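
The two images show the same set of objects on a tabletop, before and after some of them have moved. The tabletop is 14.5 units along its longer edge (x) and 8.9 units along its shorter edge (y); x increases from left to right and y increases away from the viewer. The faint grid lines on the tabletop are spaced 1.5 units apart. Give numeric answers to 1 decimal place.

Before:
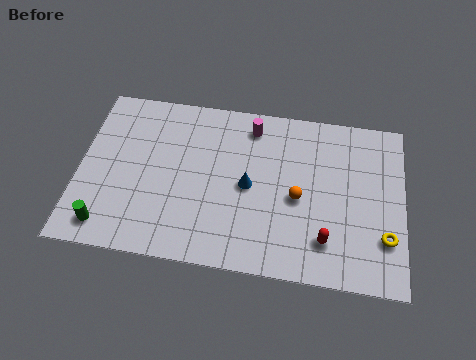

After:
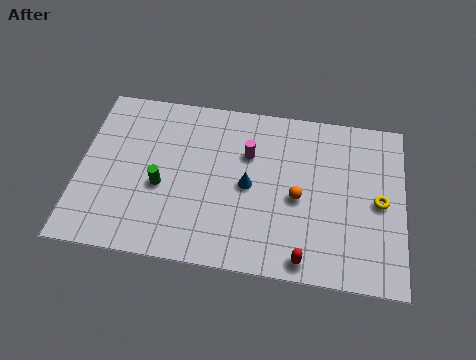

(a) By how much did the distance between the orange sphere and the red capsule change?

+0.7

Before: roughly 2.4 units apart; after: 3.1. That's 0.7 units further apart.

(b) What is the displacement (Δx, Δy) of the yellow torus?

(-0.3, 1.8)

The yellow torus was at about (13.7, 2.5) and moved to about (13.4, 4.3).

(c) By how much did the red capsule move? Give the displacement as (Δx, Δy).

(-0.9, -1.1)

From the two frames, the red capsule sits at roughly (11.1, 2.0) before and (10.2, 0.9) after.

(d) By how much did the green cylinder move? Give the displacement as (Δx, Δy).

(2.3, 2.4)

The green cylinder was at about (1.4, 1.3) and moved to about (3.7, 3.7).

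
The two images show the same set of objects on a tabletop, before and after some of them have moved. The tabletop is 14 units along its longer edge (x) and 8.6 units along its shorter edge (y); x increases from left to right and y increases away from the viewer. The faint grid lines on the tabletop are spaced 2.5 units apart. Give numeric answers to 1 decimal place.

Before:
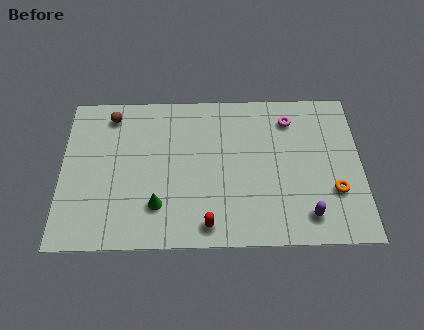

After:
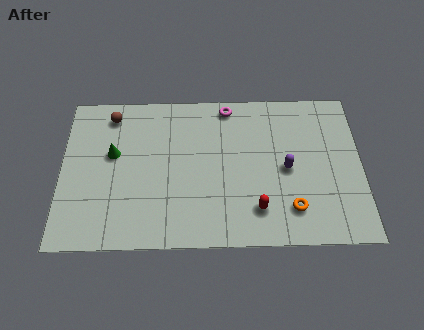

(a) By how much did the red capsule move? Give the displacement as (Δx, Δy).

(2.3, 0.8)

The red capsule was at about (6.8, 1.1) and moved to about (9.1, 1.9).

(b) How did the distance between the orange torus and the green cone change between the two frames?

+0.7

Before: roughly 8.2 units apart; after: 8.9. That's 0.7 units further apart.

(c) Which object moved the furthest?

the green cone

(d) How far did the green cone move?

3.6

From (4.5, 2.2) to (2.4, 5.1), the green cone covered √(2.1² + 2.9²) ≈ 3.6 units.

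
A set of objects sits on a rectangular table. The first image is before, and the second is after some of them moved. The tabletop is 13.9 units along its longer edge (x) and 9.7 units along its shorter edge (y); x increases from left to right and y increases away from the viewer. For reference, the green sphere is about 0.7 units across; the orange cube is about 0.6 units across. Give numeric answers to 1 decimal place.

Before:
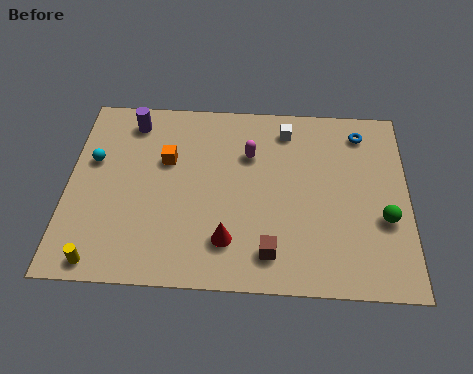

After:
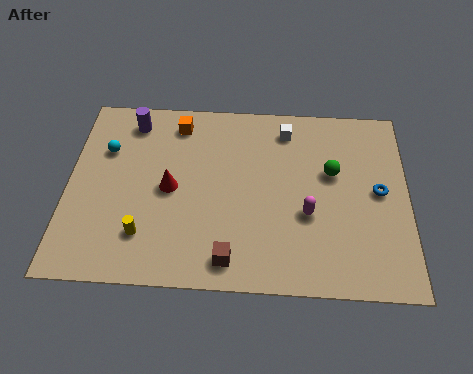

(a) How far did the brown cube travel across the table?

1.6

The brown cube was near (8.3, 1.7) before and (6.7, 1.3) after, so it travelled √(1.6² + 0.4²) ≈ 1.6 units.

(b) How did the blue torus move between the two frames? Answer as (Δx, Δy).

(0.7, -3.1)

The blue torus started near (12.0, 8.1) and ended near (12.7, 5.0).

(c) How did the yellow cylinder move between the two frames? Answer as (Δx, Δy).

(1.7, 1.4)

From the two frames, the yellow cylinder sits at roughly (1.5, 0.9) before and (3.2, 2.3) after.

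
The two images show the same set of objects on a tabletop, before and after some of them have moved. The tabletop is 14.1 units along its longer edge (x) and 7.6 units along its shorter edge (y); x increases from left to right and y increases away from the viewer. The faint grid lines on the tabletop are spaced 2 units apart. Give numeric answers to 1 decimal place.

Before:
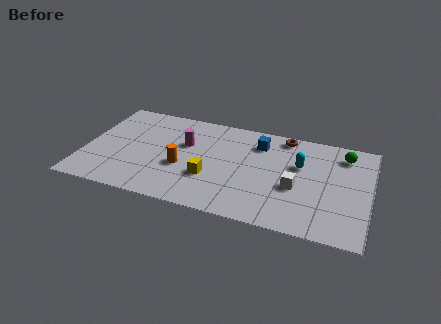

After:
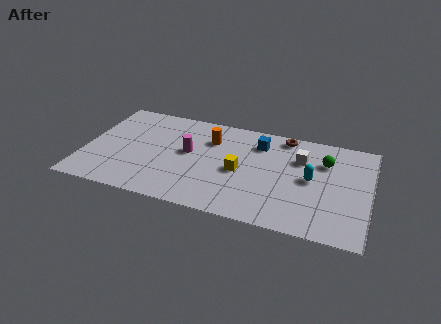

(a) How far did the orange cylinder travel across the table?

2.8

The orange cylinder moved from about (4.9, 3.0) to (6.1, 5.5), a distance of √(1.2² + 2.5²) ≈ 2.8.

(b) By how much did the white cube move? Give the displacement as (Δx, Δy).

(0.1, 2.2)

The white cube started near (10.5, 3.1) and ended near (10.6, 5.3).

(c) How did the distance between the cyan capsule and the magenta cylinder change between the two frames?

+0.4

Before: roughly 5.7 units apart; after: 6.1. That's 0.4 units further apart.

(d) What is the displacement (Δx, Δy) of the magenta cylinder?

(0.2, -0.6)

The magenta cylinder was at about (4.9, 4.8) and moved to about (5.1, 4.2).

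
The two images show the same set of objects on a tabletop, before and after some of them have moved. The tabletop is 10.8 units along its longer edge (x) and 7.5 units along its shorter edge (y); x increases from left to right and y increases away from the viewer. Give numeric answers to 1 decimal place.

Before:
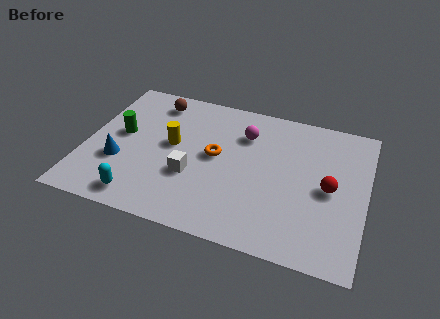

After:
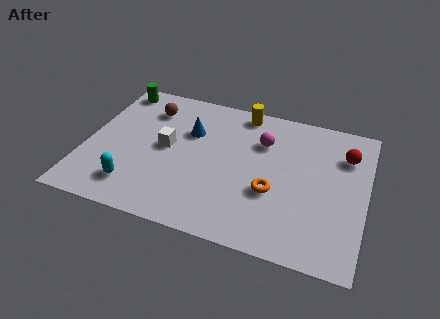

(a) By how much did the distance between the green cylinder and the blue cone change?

+2.0

Before: roughly 1.5 units apart; after: 3.5. That's 2.0 units further apart.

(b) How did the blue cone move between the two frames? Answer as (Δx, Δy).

(2.5, 2.4)

The blue cone was at about (1.4, 2.6) and moved to about (3.9, 5.0).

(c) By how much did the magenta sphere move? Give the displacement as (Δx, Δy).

(0.7, -0.2)

The magenta sphere started near (6.0, 5.5) and ended near (6.7, 5.3).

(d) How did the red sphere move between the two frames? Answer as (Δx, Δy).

(0.5, 1.9)

From the two frames, the red sphere sits at roughly (9.4, 3.6) before and (9.9, 5.5) after.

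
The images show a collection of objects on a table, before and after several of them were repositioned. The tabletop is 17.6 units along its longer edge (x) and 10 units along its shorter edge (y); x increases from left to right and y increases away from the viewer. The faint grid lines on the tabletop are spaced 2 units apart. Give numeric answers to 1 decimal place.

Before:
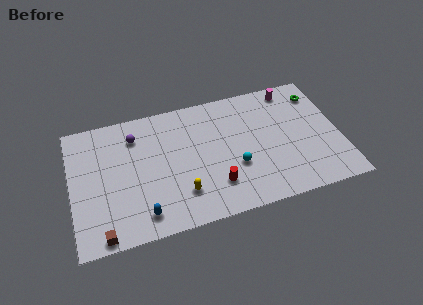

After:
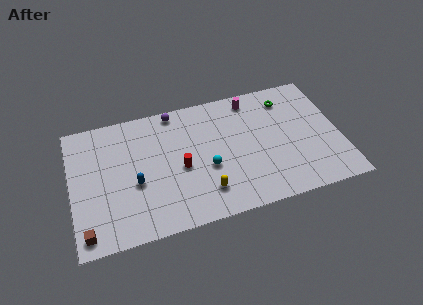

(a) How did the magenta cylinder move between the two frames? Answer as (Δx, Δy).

(-2.7, -0.1)

From the two frames, the magenta cylinder sits at roughly (14.8, 8.8) before and (12.1, 8.7) after.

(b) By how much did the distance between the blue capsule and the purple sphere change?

-0.4

The distance was about 6.2 in the first image and 5.8 in the second, so they moved 0.4 units closer together.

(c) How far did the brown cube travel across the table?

1.1

The brown cube was near (1.8, 0.8) before and (0.8, 1.2) after, so it travelled √(1.0² + 0.4²) ≈ 1.1 units.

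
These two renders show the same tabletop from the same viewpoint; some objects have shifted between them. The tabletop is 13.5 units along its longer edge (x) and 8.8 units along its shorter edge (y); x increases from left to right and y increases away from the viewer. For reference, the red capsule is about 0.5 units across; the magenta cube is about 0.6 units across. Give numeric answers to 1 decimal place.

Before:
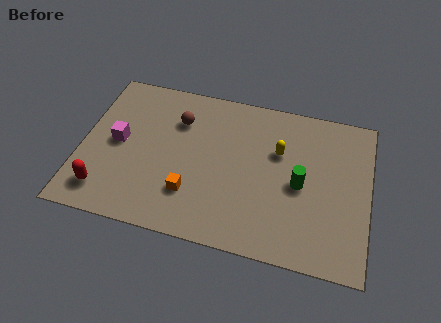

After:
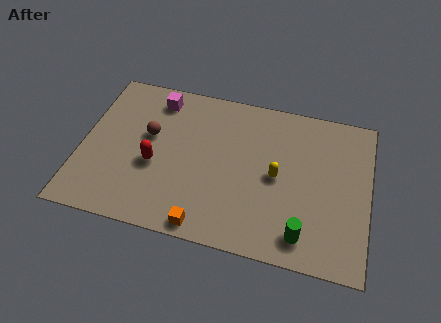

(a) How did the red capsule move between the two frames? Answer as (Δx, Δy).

(2.2, 2.0)

From the two frames, the red capsule sits at roughly (1.3, 1.6) before and (3.5, 3.6) after.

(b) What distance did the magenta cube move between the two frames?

3.3

The magenta cube moved from about (1.7, 4.5) to (3.3, 7.4), a distance of √(1.6² + 2.9²) ≈ 3.3.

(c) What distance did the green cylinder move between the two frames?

2.7

The green cylinder moved from about (10.3, 4.1) to (10.6, 1.4), a distance of √(0.3² + 2.7²) ≈ 2.7.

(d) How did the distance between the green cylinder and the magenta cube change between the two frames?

+0.8

Before: roughly 8.6 units apart; after: 9.4. That's 0.8 units further apart.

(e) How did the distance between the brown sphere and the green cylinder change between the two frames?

+2.1

They were about 6.3 units apart before and 8.4 after — 2.1 units further apart.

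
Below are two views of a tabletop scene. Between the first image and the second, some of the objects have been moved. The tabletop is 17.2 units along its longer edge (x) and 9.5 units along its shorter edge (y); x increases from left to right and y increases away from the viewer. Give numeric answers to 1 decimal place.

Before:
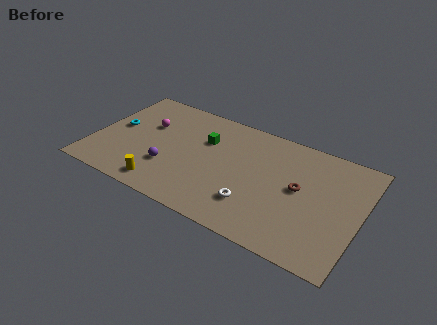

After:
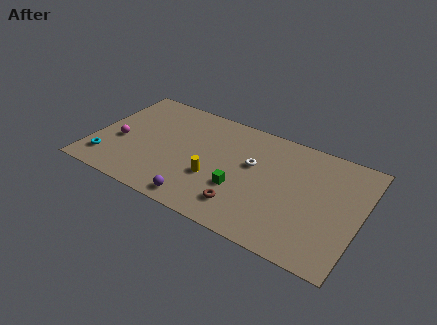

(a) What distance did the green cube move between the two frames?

4.1

The green cube moved from about (7.0, 6.4) to (9.7, 3.3), a distance of √(2.7² + 3.1²) ≈ 4.1.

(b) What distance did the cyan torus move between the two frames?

3.2

From (1.3, 5.1) to (1.2, 1.9), the cyan torus covered √(0.1² + 3.2²) ≈ 3.2 units.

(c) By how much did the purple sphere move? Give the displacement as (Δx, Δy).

(2.3, -1.9)

From the two frames, the purple sphere sits at roughly (5.1, 3.0) before and (7.4, 1.1) after.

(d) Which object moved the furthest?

the brown torus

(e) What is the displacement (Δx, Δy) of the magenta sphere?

(-1.5, -2.2)

The magenta sphere was at about (3.2, 6.1) and moved to about (1.7, 3.9).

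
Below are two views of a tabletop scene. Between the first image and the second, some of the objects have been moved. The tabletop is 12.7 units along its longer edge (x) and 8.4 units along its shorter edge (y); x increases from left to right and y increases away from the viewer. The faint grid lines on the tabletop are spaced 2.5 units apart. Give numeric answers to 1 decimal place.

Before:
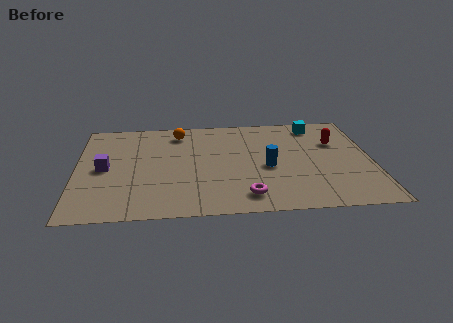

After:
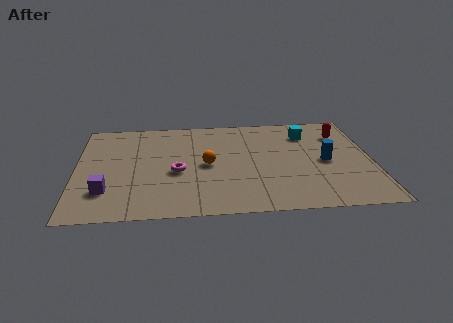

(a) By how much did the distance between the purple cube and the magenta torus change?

-3.3

The distance was about 6.6 in the first image and 3.3 in the second, so they moved 3.3 units closer together.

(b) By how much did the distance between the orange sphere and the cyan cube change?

-1.0

The distance was about 6.0 in the first image and 5.0 in the second, so they moved 1.0 units closer together.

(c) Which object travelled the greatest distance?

the magenta torus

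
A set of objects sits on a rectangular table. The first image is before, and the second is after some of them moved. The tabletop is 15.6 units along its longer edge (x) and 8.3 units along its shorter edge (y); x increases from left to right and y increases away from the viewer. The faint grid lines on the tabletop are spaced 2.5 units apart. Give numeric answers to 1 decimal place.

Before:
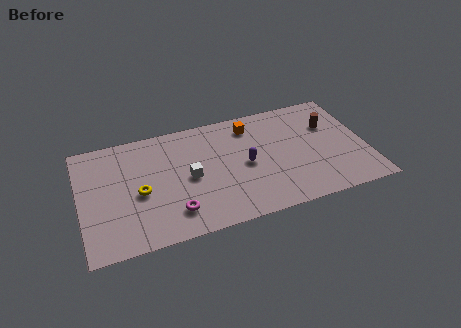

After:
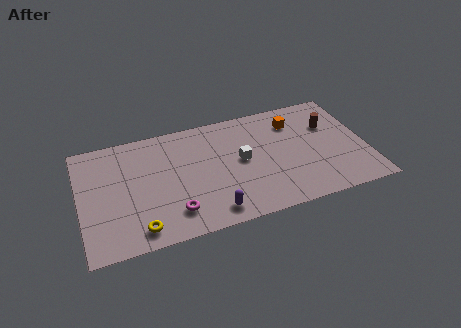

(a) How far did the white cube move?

2.9

The white cube moved from about (5.9, 4.0) to (8.8, 4.4), a distance of √(2.9² + 0.4²) ≈ 2.9.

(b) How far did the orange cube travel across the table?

2.4

The orange cube moved from about (9.5, 6.8) to (11.9, 6.4), a distance of √(2.4² + 0.4²) ≈ 2.4.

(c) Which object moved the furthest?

the purple capsule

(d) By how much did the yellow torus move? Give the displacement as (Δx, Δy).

(-0.2, -2.5)

The yellow torus was at about (3.2, 3.7) and moved to about (3.0, 1.2).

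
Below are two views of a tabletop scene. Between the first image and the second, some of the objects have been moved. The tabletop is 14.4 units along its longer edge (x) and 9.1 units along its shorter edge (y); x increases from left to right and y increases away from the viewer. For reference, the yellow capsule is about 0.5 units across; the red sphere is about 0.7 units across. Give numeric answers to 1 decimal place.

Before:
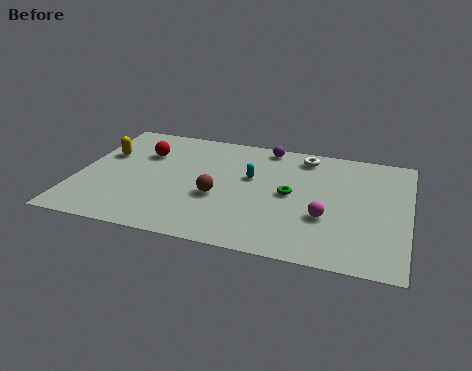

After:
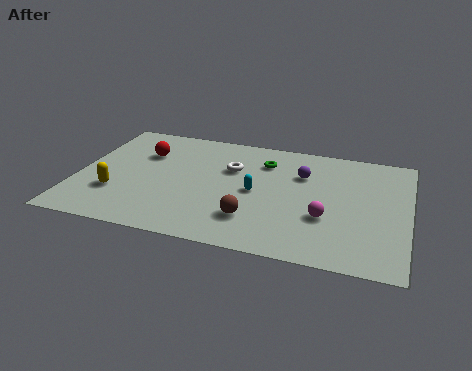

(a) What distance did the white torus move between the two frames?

3.6

The white torus was near (9.7, 7.8) before and (6.6, 6.0) after, so it travelled √(3.1² + 1.8²) ≈ 3.6 units.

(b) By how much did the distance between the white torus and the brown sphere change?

-1.6

The distance was about 5.5 in the first image and 3.9 in the second, so they moved 1.6 units closer together.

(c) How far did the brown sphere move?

2.1

The brown sphere was near (6.2, 3.6) before and (7.8, 2.3) after, so it travelled √(1.6² + 1.3²) ≈ 2.1 units.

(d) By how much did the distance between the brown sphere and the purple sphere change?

-0.5

Before: roughly 4.9 units apart; after: 4.4. That's 0.5 units closer together.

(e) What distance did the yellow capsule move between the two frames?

3.1

The yellow capsule was near (1.0, 5.8) before and (1.8, 2.8) after, so it travelled √(0.8² + 3.0²) ≈ 3.1 units.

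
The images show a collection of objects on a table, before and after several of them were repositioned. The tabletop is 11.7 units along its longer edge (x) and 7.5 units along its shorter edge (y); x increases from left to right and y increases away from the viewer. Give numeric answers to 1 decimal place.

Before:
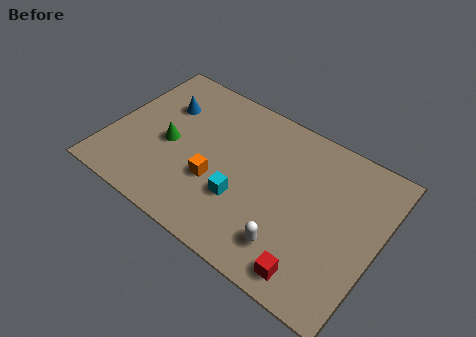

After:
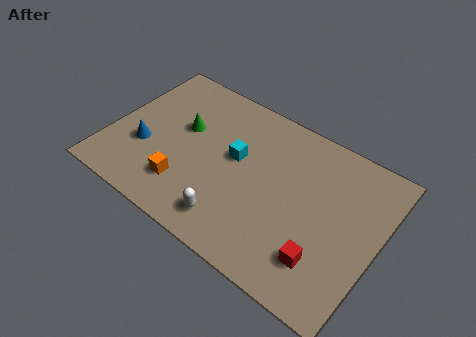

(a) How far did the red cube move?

0.9

The red cube moved from about (9.4, 1.0) to (9.7, 1.8), a distance of √(0.3² + 0.8²) ≈ 0.9.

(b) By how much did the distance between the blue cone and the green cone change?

+0.4

Before: roughly 1.9 units apart; after: 2.3. That's 0.4 units further apart.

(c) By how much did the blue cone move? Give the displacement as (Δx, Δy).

(-0.4, -2.5)

The blue cone was at about (2.0, 5.2) and moved to about (1.6, 2.7).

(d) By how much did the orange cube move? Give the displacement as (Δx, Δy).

(-1.2, -0.9)

The orange cube was at about (4.8, 2.7) and moved to about (3.6, 1.8).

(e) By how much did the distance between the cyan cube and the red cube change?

+1.3

They were about 3.7 units apart before and 5.0 after — 1.3 units further apart.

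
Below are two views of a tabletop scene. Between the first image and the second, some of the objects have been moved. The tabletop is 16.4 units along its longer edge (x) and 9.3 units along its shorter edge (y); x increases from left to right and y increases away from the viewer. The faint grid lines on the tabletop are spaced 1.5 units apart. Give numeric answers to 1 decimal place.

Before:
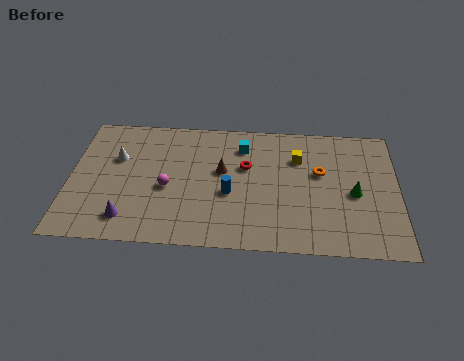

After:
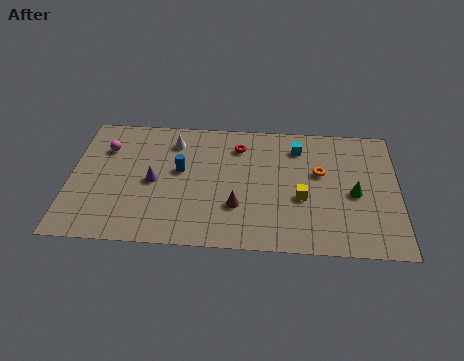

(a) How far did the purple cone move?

3.0

The purple cone moved from about (3.0, 1.7) to (4.2, 4.4), a distance of √(1.2² + 2.7²) ≈ 3.0.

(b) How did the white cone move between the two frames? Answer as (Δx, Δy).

(2.8, 1.4)

The white cone was at about (2.3, 6.0) and moved to about (5.1, 7.4).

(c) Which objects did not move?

the green cone and the orange torus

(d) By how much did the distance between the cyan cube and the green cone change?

-2.1

They were about 6.4 units apart before and 4.3 after — 2.1 units closer together.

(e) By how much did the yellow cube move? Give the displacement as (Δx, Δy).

(0.2, -2.9)

The yellow cube was at about (11.4, 6.6) and moved to about (11.6, 3.7).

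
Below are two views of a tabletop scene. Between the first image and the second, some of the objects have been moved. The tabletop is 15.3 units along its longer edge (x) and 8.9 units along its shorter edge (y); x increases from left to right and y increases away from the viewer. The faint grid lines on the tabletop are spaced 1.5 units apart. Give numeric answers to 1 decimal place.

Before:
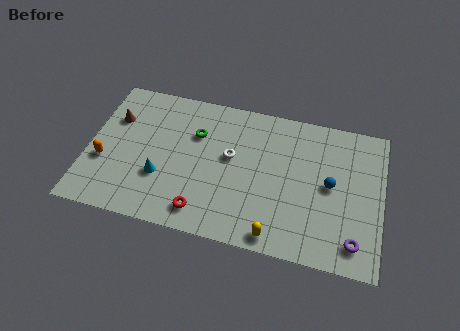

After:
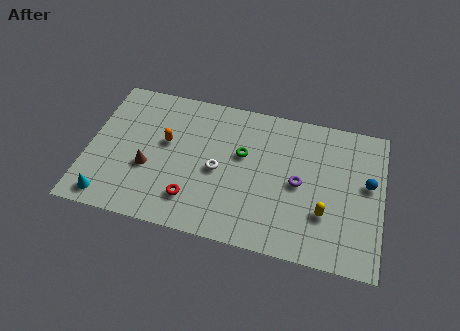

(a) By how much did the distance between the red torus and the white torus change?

-1.5

They were about 3.9 units apart before and 2.4 after — 1.5 units closer together.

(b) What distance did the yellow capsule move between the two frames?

3.1

The yellow capsule was near (10.0, 0.9) before and (12.4, 2.8) after, so it travelled √(2.4² + 1.9²) ≈ 3.1 units.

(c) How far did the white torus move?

1.2

From (7.4, 5.1) to (6.8, 4.1), the white torus covered √(0.6² + 1.0²) ≈ 1.2 units.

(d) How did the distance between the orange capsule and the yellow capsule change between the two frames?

-0.7

They were about 9.4 units apart before and 8.7 after — 0.7 units closer together.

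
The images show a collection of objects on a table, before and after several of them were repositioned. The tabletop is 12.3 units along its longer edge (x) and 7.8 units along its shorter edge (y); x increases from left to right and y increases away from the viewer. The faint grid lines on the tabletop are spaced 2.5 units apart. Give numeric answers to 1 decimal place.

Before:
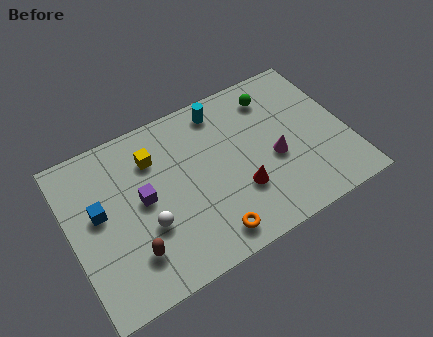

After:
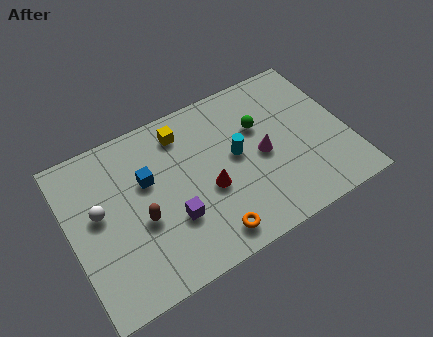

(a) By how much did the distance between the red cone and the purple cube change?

-2.6

They were about 4.4 units apart before and 1.8 after — 2.6 units closer together.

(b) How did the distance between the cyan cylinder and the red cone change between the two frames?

-2.5

Before: roughly 4.2 units apart; after: 1.7. That's 2.5 units closer together.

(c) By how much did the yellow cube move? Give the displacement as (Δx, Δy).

(1.4, 0.6)

The yellow cube started near (3.9, 5.8) and ended near (5.3, 6.4).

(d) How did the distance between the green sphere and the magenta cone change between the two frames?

-1.6

The distance was about 3.0 in the first image and 1.4 in the second, so they moved 1.6 units closer together.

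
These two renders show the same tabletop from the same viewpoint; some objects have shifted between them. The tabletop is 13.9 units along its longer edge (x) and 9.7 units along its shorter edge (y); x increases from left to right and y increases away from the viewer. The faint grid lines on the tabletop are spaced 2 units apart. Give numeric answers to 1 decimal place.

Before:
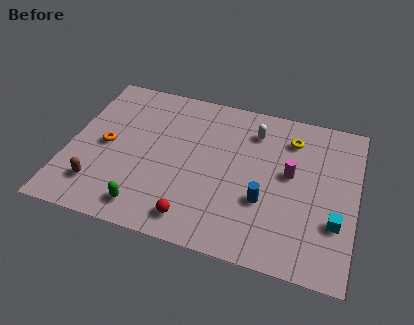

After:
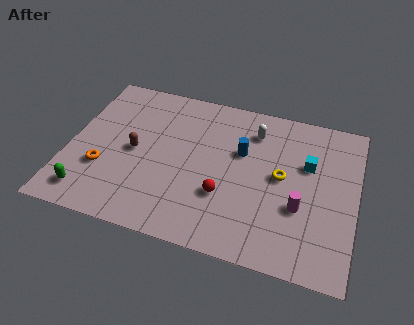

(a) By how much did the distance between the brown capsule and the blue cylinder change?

-2.7

The distance was about 8.0 in the first image and 5.3 in the second, so they moved 2.7 units closer together.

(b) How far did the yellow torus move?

2.5

The yellow torus moved from about (10.6, 7.6) to (10.3, 5.1), a distance of √(0.3² + 2.5²) ≈ 2.5.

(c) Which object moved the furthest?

the cyan cube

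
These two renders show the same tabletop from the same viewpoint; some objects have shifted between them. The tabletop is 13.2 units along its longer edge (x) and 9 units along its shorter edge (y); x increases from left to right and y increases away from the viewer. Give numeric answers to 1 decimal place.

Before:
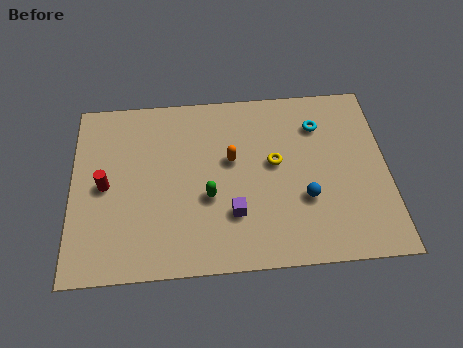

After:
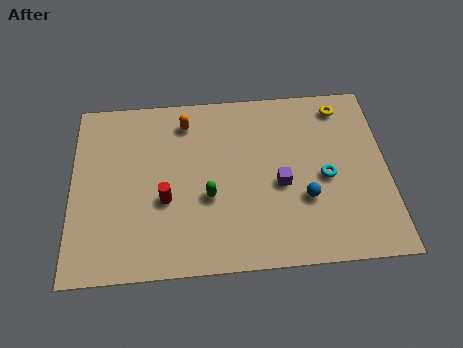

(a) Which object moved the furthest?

the yellow torus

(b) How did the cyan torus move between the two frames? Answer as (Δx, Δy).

(0.2, -2.7)

The cyan torus started near (10.4, 6.8) and ended near (10.6, 4.1).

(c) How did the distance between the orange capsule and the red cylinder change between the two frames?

-1.4

The distance was about 5.4 in the first image and 4.0 in the second, so they moved 1.4 units closer together.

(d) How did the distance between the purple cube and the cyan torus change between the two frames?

-3.7

The distance was about 5.6 in the first image and 1.9 in the second, so they moved 3.7 units closer together.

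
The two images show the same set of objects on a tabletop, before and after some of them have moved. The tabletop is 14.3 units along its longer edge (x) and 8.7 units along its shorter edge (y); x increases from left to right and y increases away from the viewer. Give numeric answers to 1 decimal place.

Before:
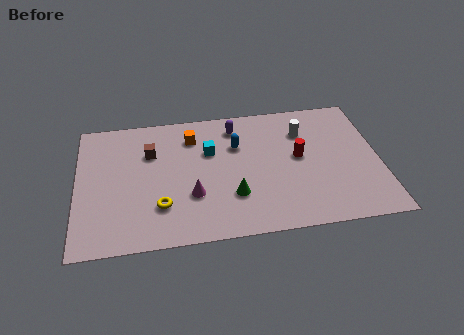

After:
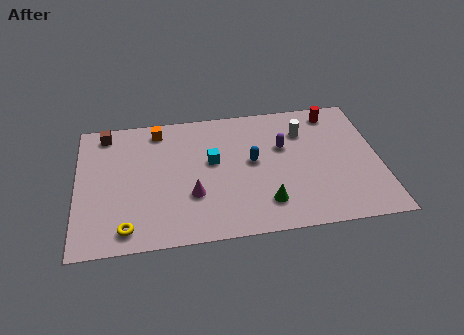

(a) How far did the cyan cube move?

0.7

The cyan cube was near (6.3, 5.7) before and (6.4, 5.0) after, so it travelled √(0.1² + 0.7²) ≈ 0.7 units.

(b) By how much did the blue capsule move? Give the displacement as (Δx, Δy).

(0.7, -1.2)

The blue capsule was at about (7.6, 5.9) and moved to about (8.3, 4.7).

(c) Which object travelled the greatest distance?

the red cylinder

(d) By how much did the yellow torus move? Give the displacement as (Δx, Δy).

(-1.6, -1.2)

From the two frames, the yellow torus sits at roughly (3.9, 2.4) before and (2.3, 1.2) after.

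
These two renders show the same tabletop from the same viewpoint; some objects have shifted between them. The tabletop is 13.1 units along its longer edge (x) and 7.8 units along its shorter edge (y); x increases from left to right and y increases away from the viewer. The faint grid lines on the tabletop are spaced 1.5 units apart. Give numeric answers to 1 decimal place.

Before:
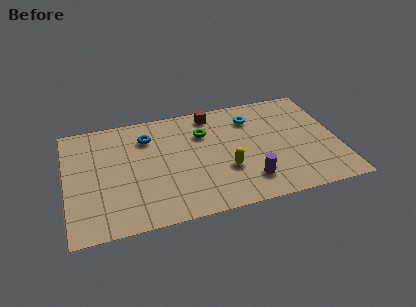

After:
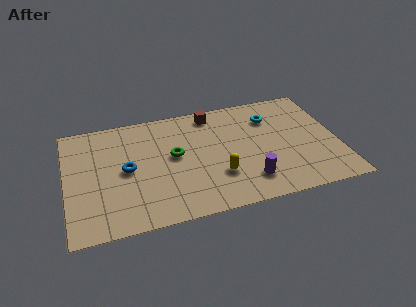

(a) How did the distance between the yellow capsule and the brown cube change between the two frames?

+0.3

The distance was about 4.1 in the first image and 4.4 in the second, so they moved 0.3 units further apart.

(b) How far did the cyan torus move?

0.9

The cyan torus moved from about (9.1, 6.0) to (10.0, 5.8), a distance of √(0.9² + 0.2²) ≈ 0.9.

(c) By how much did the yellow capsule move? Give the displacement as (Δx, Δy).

(-0.4, -0.3)

From the two frames, the yellow capsule sits at roughly (7.6, 2.7) before and (7.2, 2.4) after.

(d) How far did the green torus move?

1.9

From (6.7, 5.5) to (5.2, 4.3), the green torus covered √(1.5² + 1.2²) ≈ 1.9 units.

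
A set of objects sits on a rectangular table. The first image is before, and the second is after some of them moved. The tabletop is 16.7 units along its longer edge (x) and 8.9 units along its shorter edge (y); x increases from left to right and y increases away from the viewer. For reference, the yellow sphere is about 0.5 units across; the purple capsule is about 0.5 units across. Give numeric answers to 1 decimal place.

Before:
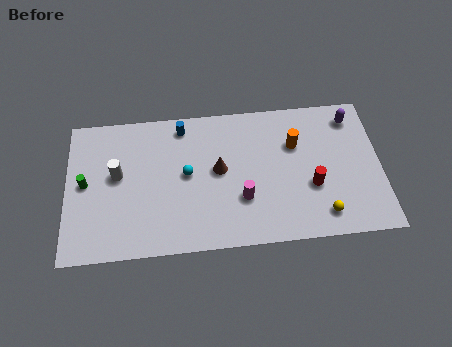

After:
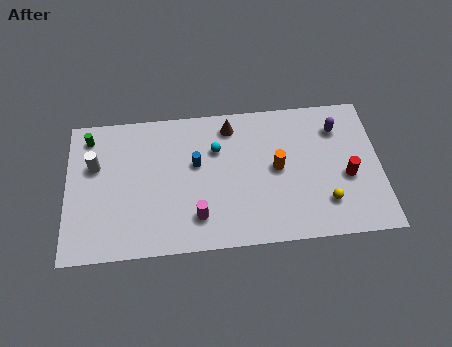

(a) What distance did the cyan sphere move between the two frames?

2.1

The cyan sphere moved from about (6.4, 4.7) to (8.0, 6.1), a distance of √(1.6² + 1.4²) ≈ 2.1.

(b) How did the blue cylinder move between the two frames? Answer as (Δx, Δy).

(0.7, -2.4)

From the two frames, the blue cylinder sits at roughly (6.2, 7.7) before and (6.9, 5.3) after.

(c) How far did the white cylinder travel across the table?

1.4

The white cylinder was near (2.7, 5.0) before and (1.5, 5.7) after, so it travelled √(1.2² + 0.7²) ≈ 1.4 units.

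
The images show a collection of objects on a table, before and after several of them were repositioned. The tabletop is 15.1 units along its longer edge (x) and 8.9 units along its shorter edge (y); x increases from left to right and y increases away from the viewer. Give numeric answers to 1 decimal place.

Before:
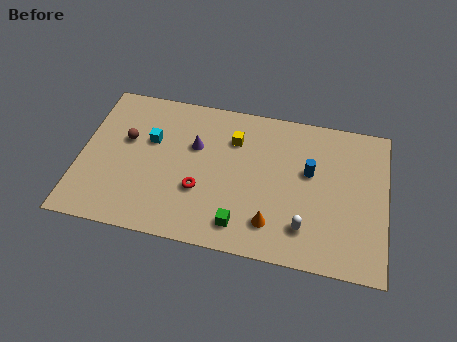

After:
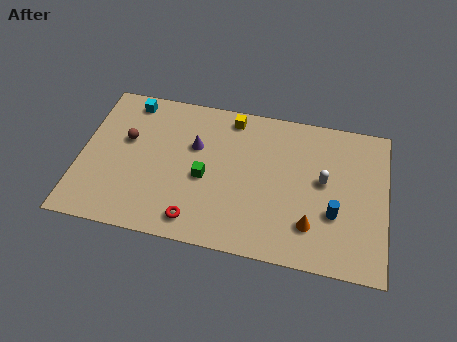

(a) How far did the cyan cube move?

2.5

The cyan cube was near (3.4, 5.6) before and (2.2, 7.8) after, so it travelled √(1.2² + 2.2²) ≈ 2.5 units.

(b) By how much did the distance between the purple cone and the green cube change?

-3.0

They were about 4.9 units apart before and 1.9 after — 3.0 units closer together.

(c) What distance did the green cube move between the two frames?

3.1

The green cube was near (8.1, 1.5) before and (6.2, 3.9) after, so it travelled √(1.9² + 2.4²) ≈ 3.1 units.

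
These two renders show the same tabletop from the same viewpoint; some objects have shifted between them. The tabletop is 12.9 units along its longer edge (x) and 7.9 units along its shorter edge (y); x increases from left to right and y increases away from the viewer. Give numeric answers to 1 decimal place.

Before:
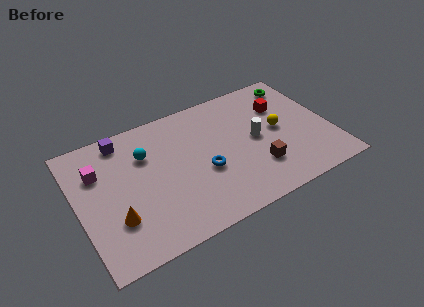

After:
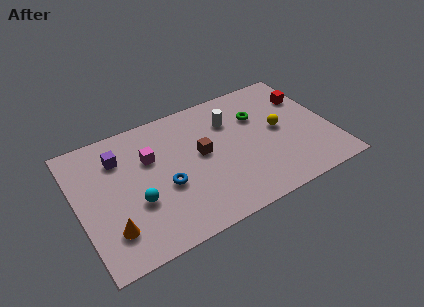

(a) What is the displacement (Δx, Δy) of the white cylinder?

(-1.1, 1.7)

From the two frames, the white cylinder sits at roughly (9.1, 4.0) before and (8.0, 5.7) after.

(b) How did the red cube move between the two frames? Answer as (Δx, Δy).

(1.3, 0.1)

The red cube was at about (10.7, 5.5) and moved to about (12.0, 5.6).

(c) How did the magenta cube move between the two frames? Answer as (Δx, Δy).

(2.6, -0.3)

The magenta cube started near (1.2, 5.5) and ended near (3.8, 5.2).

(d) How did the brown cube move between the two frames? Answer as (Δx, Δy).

(-2.6, 2.1)

The brown cube was at about (8.9, 2.2) and moved to about (6.3, 4.3).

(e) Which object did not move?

the yellow sphere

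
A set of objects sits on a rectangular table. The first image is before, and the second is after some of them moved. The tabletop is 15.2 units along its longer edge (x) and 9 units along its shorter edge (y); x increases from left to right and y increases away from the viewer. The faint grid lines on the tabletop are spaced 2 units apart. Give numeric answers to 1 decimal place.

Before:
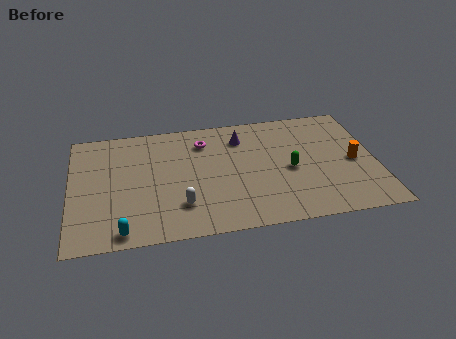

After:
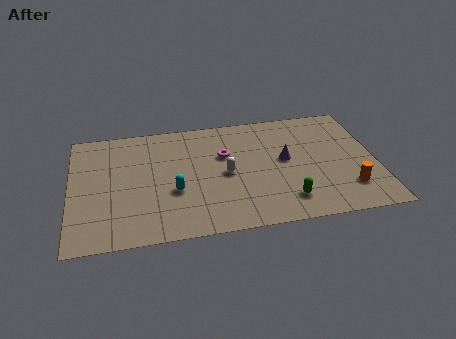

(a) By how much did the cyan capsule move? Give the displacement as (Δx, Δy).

(2.6, 2.5)

The cyan capsule started near (2.5, 0.9) and ended near (5.1, 3.4).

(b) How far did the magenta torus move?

1.6

The magenta torus moved from about (6.7, 7.0) to (7.7, 5.8), a distance of √(1.0² + 1.2²) ≈ 1.6.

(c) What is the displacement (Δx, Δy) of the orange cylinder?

(-0.4, -2.0)

The orange cylinder started near (14.1, 4.2) and ended near (13.7, 2.2).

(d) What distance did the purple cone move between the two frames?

3.0

The purple cone was near (8.6, 7.0) before and (10.7, 4.9) after, so it travelled √(2.1² + 2.1²) ≈ 3.0 units.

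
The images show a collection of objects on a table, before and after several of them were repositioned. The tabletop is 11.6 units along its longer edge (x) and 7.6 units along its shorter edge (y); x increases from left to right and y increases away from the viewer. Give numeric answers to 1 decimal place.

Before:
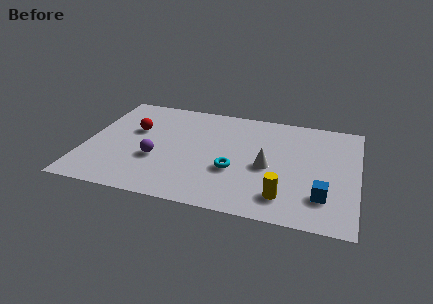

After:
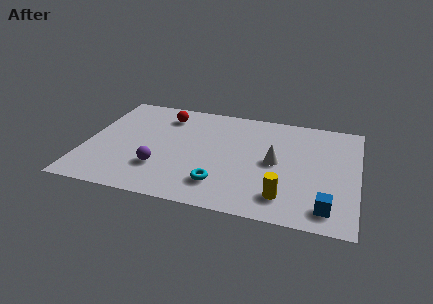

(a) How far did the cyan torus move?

1.2

From (6.4, 2.8) to (5.9, 1.7), the cyan torus covered √(0.5² + 1.1²) ≈ 1.2 units.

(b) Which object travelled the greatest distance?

the red sphere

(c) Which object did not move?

the yellow cylinder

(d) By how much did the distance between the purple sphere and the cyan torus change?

-0.7

The distance was about 3.3 in the first image and 2.6 in the second, so they moved 0.7 units closer together.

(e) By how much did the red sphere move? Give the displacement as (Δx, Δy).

(1.2, 1.4)

From the two frames, the red sphere sits at roughly (2.0, 4.7) before and (3.2, 6.1) after.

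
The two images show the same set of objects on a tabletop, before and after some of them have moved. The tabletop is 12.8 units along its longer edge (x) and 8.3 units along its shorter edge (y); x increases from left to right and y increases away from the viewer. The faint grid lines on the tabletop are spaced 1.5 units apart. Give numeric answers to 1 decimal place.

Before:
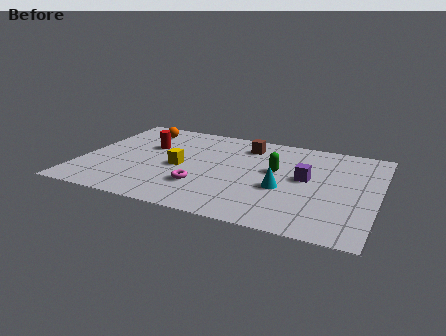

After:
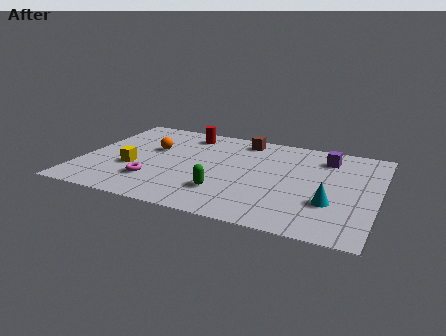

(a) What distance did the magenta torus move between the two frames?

2.1

The magenta torus moved from about (5.4, 2.4) to (3.3, 2.2), a distance of √(2.1² + 0.2²) ≈ 2.1.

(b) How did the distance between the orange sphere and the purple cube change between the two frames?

-0.3

Before: roughly 7.9 units apart; after: 7.6. That's 0.3 units closer together.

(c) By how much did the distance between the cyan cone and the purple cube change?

+2.4

The distance was about 1.5 in the first image and 3.9 in the second, so they moved 2.4 units further apart.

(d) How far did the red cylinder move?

2.3

The red cylinder moved from about (2.7, 5.3) to (4.2, 7.0), a distance of √(1.5² + 1.7²) ≈ 2.3.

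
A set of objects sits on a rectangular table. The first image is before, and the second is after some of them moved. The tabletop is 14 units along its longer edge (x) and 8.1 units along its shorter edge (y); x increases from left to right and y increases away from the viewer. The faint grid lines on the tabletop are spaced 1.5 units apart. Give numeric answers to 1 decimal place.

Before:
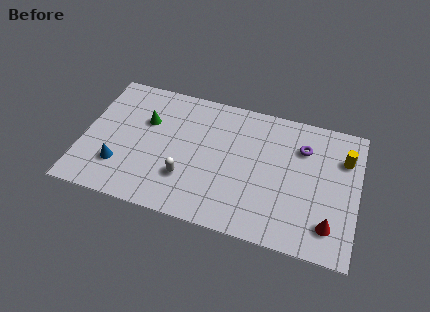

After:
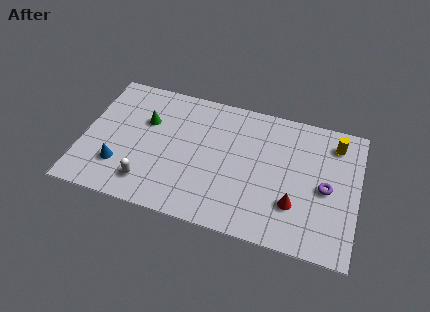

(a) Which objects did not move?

the green cone and the blue cone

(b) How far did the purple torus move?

2.5

The purple torus moved from about (11.1, 5.9) to (12.4, 3.8), a distance of √(1.3² + 2.1²) ≈ 2.5.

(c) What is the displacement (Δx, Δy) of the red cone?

(-1.8, 0.7)

The red cone started near (12.7, 1.7) and ended near (10.9, 2.4).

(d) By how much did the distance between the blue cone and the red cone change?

-1.8

They were about 10.7 units apart before and 8.9 after — 1.8 units closer together.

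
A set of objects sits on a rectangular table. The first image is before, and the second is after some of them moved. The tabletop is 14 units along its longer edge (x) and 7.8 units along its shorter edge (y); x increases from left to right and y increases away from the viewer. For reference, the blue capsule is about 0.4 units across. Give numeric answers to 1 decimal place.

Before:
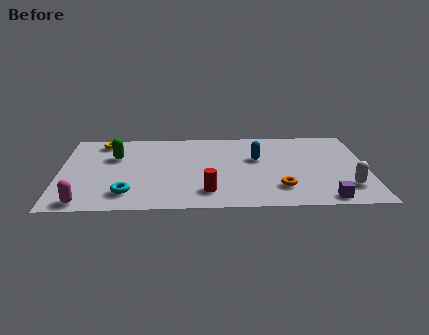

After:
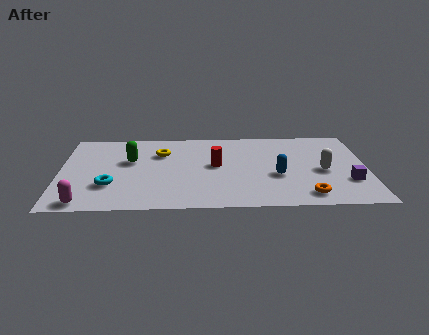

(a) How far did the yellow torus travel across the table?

3.0

The yellow torus was near (1.9, 6.7) before and (4.6, 5.5) after, so it travelled √(2.7² + 1.2²) ≈ 3.0 units.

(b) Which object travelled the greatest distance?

the yellow torus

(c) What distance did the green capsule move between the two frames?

0.8

The green capsule was near (2.5, 5.2) before and (3.2, 4.8) after, so it travelled √(0.7² + 0.4²) ≈ 0.8 units.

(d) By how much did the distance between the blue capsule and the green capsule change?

+0.4

The distance was about 6.5 in the first image and 6.9 in the second, so they moved 0.4 units further apart.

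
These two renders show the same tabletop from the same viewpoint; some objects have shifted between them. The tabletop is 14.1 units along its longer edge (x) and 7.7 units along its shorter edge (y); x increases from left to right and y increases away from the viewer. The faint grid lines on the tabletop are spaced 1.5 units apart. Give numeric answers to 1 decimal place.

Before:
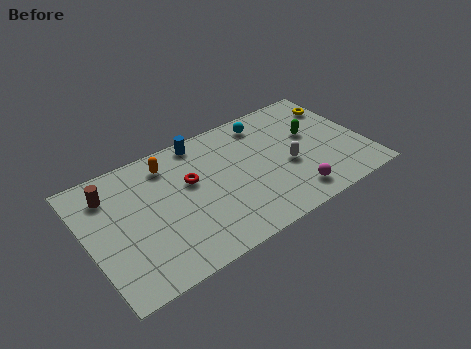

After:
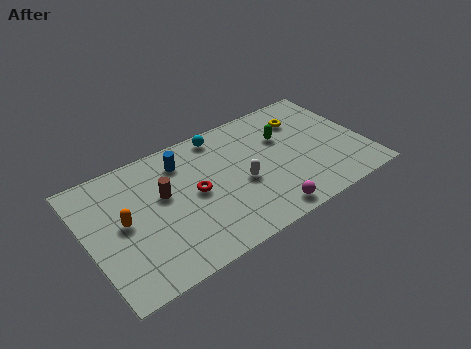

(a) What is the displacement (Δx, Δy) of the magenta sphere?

(-1.5, -0.4)

From the two frames, the magenta sphere sits at roughly (10.0, 1.3) before and (8.5, 0.9) after.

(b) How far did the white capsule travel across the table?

2.4

The white capsule was near (10.1, 3.2) before and (7.7, 3.3) after, so it travelled √(2.4² + 0.1²) ≈ 2.4 units.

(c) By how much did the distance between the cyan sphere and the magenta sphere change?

+0.8

They were about 5.2 units apart before and 6.0 after — 0.8 units further apart.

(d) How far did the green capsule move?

1.5

The green capsule was near (11.6, 4.6) before and (10.2, 5.1) after, so it travelled √(1.4² + 0.5²) ≈ 1.5 units.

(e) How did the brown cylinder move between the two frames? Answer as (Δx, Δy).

(2.5, -1.4)

From the two frames, the brown cylinder sits at roughly (1.4, 6.0) before and (3.9, 4.6) after.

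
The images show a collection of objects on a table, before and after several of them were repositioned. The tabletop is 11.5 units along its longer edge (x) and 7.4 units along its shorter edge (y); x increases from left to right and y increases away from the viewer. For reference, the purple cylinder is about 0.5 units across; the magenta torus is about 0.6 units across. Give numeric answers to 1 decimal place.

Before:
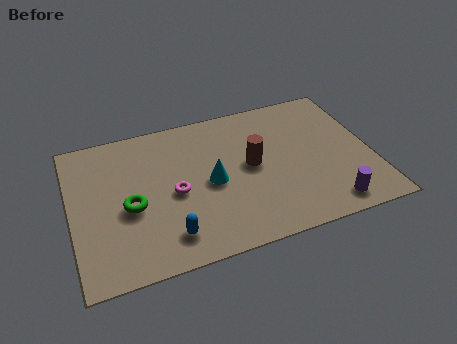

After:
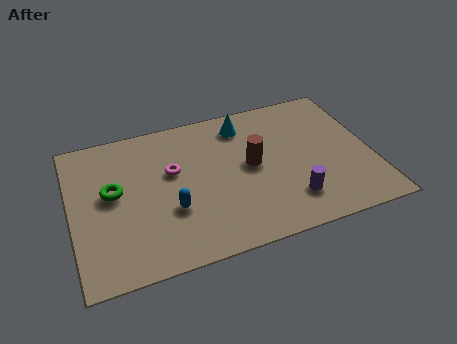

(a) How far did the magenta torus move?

1.1

The magenta torus moved from about (3.9, 3.4) to (3.9, 4.5), a distance of √(0.0² + 1.1²) ≈ 1.1.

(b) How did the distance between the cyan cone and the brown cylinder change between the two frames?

+0.6

The distance was about 1.6 in the first image and 2.2 in the second, so they moved 0.6 units further apart.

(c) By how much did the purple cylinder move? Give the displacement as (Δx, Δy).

(-1.4, 0.7)

From the two frames, the purple cylinder sits at roughly (9.6, 1.0) before and (8.2, 1.7) after.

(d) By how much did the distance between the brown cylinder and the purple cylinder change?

-1.4

Before: roughly 4.0 units apart; after: 2.6. That's 1.4 units closer together.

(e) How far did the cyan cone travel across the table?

3.0

The cyan cone moved from about (5.3, 3.5) to (6.8, 6.1), a distance of √(1.5² + 2.6²) ≈ 3.0.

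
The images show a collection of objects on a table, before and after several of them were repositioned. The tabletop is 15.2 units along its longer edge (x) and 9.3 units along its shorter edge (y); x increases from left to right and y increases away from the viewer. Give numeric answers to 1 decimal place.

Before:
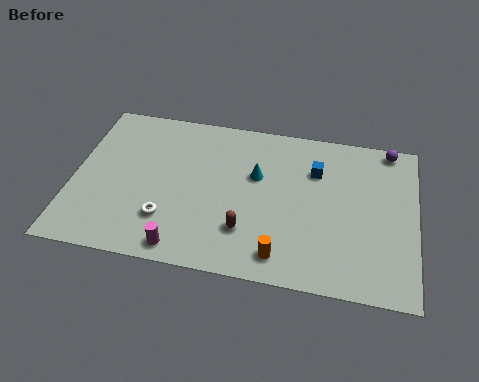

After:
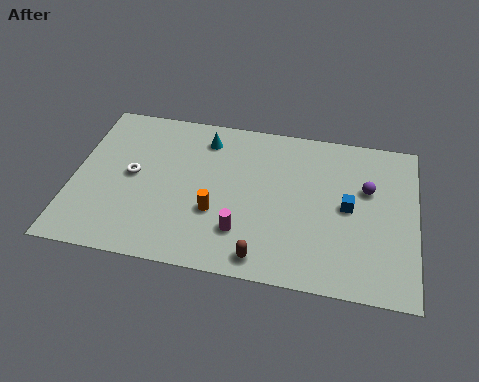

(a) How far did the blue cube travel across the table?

2.4

From (10.7, 6.6) to (12.2, 4.7), the blue cube covered √(1.5² + 1.9²) ≈ 2.4 units.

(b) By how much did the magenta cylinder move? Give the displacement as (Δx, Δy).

(2.5, 1.4)

The magenta cylinder was at about (5.1, 1.0) and moved to about (7.6, 2.4).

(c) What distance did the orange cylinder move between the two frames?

3.6

The orange cylinder was near (9.4, 1.4) before and (6.4, 3.3) after, so it travelled √(3.0² + 1.9²) ≈ 3.6 units.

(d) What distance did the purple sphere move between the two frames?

2.8

The purple sphere was near (13.9, 8.5) before and (13.0, 5.9) after, so it travelled √(0.9² + 2.6²) ≈ 2.8 units.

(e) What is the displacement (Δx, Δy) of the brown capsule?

(0.8, -1.4)

The brown capsule started near (7.8, 2.5) and ended near (8.6, 1.1).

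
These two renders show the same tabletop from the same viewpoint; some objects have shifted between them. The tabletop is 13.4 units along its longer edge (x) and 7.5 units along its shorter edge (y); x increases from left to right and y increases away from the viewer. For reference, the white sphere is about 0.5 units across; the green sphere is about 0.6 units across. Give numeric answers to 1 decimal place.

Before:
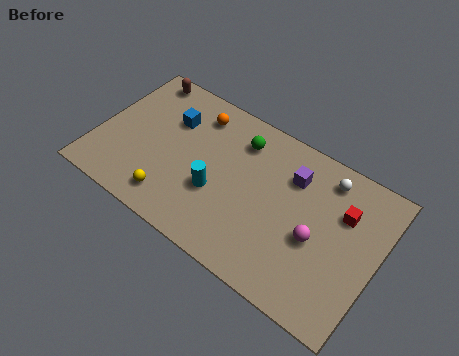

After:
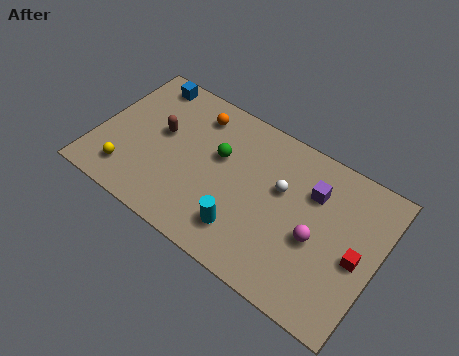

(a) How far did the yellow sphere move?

2.2

From (4.0, 1.3) to (1.8, 1.5), the yellow sphere covered √(2.2² + 0.2²) ≈ 2.2 units.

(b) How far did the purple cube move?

1.0

The purple cube moved from about (9.1, 5.5) to (10.1, 5.3), a distance of √(1.0² + 0.2²) ≈ 1.0.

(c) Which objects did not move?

the magenta sphere and the orange sphere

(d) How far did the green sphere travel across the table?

1.5

The green sphere was near (6.5, 5.9) before and (5.7, 4.6) after, so it travelled √(0.8² + 1.3²) ≈ 1.5 units.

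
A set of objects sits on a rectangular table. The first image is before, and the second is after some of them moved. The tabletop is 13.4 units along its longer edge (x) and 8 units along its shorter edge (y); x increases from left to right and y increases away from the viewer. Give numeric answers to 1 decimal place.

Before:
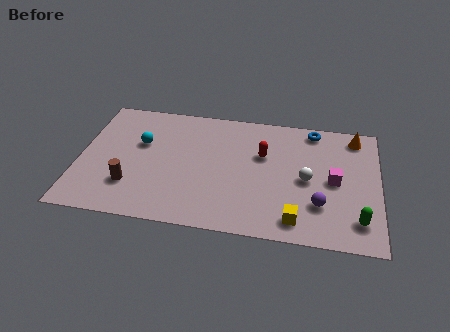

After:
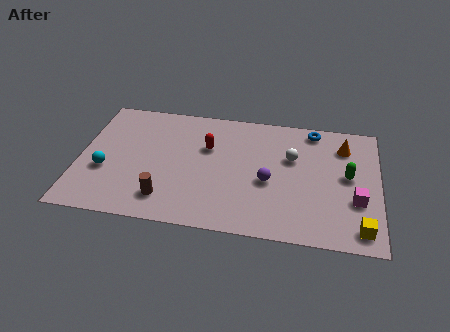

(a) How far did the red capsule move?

2.5

The red capsule was near (8.2, 5.1) before and (5.7, 5.2) after, so it travelled √(2.5² + 0.1²) ≈ 2.5 units.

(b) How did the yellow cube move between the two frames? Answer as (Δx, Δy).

(2.8, -0.1)

From the two frames, the yellow cube sits at roughly (9.8, 1.2) before and (12.6, 1.1) after.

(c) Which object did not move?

the blue torus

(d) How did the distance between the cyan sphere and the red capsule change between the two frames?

-0.5

Before: roughly 5.5 units apart; after: 5.0. That's 0.5 units closer together.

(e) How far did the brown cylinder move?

1.7

From (2.4, 2.2) to (4.0, 1.6), the brown cylinder covered √(1.6² + 0.6²) ≈ 1.7 units.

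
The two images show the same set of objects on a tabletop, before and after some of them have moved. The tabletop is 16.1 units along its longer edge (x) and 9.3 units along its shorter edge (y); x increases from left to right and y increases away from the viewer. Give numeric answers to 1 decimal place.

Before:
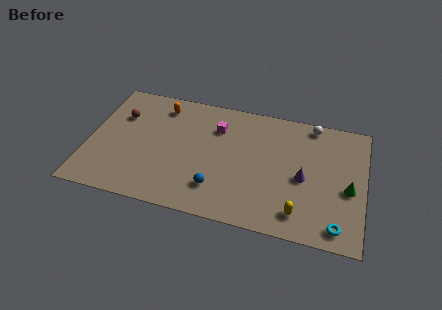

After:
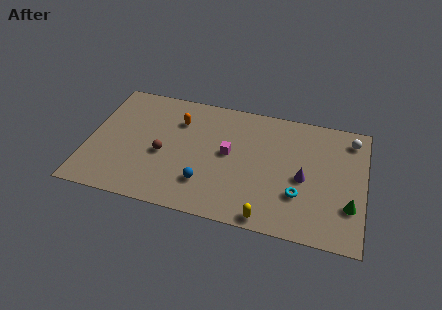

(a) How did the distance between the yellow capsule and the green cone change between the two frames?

+1.4

They were about 3.6 units apart before and 5.0 after — 1.4 units further apart.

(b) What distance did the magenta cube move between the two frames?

2.0

The magenta cube moved from about (7.4, 6.8) to (8.2, 5.0), a distance of √(0.8² + 1.8²) ≈ 2.0.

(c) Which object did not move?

the purple cone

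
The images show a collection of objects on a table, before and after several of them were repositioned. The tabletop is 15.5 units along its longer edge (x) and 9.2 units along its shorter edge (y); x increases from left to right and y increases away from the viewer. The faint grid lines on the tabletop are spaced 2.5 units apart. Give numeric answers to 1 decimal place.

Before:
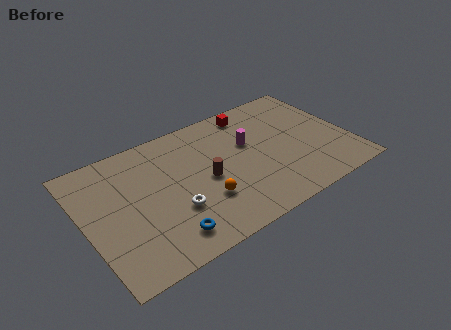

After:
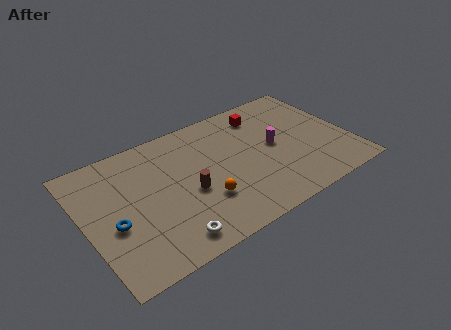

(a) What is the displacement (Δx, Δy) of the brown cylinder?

(-1.1, -0.4)

The brown cylinder was at about (7.0, 4.3) and moved to about (5.9, 3.9).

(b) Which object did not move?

the orange sphere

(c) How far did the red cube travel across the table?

0.8

The red cube was near (10.4, 8.0) before and (11.0, 7.5) after, so it travelled √(0.6² + 0.5²) ≈ 0.8 units.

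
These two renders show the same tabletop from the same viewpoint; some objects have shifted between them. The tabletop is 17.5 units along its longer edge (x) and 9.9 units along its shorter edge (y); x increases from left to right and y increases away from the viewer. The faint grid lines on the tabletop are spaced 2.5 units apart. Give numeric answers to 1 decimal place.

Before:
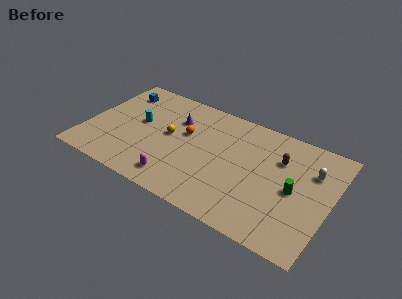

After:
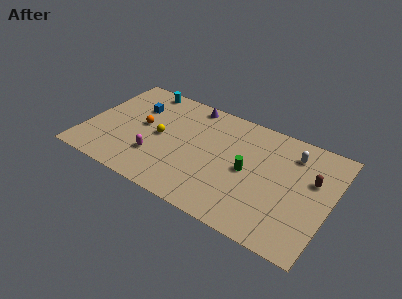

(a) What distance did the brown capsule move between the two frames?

2.5

The brown capsule moved from about (13.7, 6.9) to (16.1, 6.2), a distance of √(2.4² + 0.7²) ≈ 2.5.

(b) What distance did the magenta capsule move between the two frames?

2.1

The magenta capsule moved from about (7.0, 1.6) to (5.3, 2.9), a distance of √(1.7² + 1.3²) ≈ 2.1.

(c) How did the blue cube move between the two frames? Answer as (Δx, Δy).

(1.5, -1.0)

The blue cube was at about (1.7, 7.9) and moved to about (3.2, 6.9).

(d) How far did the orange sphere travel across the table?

3.2

The orange sphere moved from about (7.0, 6.0) to (3.9, 5.3), a distance of √(3.1² + 0.7²) ≈ 3.2.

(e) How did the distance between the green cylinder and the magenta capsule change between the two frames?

-1.9

The distance was about 8.6 in the first image and 6.7 in the second, so they moved 1.9 units closer together.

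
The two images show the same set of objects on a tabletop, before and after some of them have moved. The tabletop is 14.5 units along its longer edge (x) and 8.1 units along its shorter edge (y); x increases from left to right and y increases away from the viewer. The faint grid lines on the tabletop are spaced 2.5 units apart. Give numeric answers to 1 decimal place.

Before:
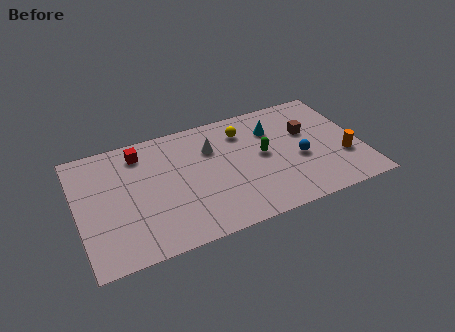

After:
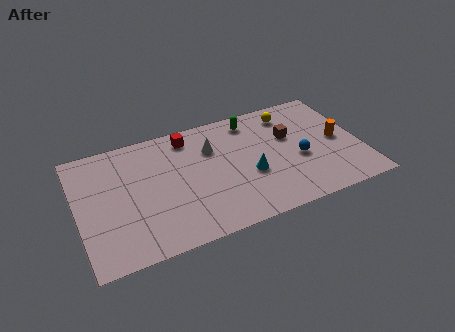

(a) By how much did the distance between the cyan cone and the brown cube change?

+1.1

They were about 1.9 units apart before and 3.0 after — 1.1 units further apart.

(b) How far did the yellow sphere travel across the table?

2.5

The yellow sphere moved from about (8.7, 6.3) to (11.2, 6.7), a distance of √(2.5² + 0.4²) ≈ 2.5.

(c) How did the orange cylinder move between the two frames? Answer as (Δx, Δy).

(-0.1, 1.3)

The orange cylinder was at about (13.5, 2.7) and moved to about (13.4, 4.0).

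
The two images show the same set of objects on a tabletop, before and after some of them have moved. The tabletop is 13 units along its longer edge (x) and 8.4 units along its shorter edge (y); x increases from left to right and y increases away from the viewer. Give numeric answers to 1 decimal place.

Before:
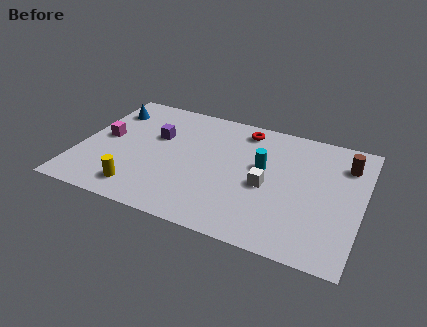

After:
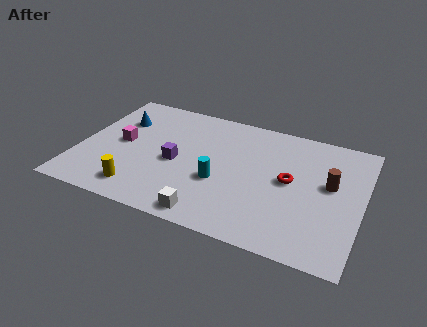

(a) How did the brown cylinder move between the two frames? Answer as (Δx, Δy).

(-0.6, -1.6)

The brown cylinder was at about (12.1, 6.4) and moved to about (11.5, 4.8).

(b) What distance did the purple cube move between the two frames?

1.9

The purple cube was near (3.4, 5.3) before and (4.5, 3.8) after, so it travelled √(1.1² + 1.5²) ≈ 1.9 units.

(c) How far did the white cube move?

3.6

From (8.7, 3.7) to (6.4, 0.9), the white cube covered √(2.3² + 2.8²) ≈ 3.6 units.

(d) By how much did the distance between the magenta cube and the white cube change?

-2.0

The distance was about 7.6 in the first image and 5.6 in the second, so they moved 2.0 units closer together.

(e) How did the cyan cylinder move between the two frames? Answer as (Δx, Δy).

(-1.8, -1.7)

The cyan cylinder was at about (8.4, 4.9) and moved to about (6.6, 3.2).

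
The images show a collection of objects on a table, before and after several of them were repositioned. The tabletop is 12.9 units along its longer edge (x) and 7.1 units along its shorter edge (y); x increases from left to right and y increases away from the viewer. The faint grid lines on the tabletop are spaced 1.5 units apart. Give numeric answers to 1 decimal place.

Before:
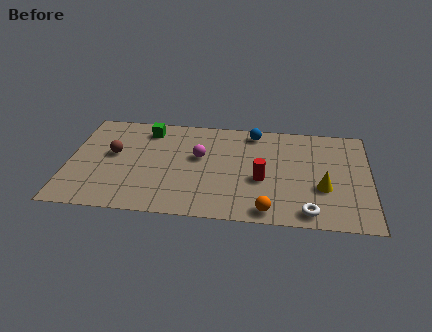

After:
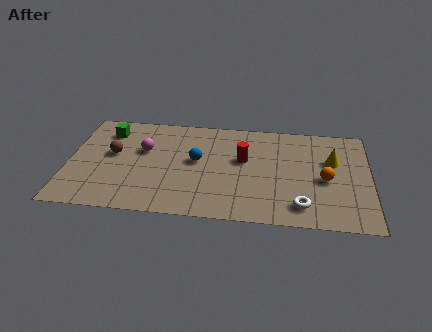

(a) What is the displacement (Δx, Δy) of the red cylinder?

(-0.8, 1.3)

From the two frames, the red cylinder sits at roughly (8.3, 2.9) before and (7.5, 4.2) after.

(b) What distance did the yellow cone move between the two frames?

1.9

The yellow cone was near (10.9, 2.6) before and (11.3, 4.5) after, so it travelled √(0.4² + 1.9²) ≈ 1.9 units.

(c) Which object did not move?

the brown sphere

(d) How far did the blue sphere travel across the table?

3.3

From (7.9, 6.2) to (5.5, 3.9), the blue sphere covered √(2.4² + 2.3²) ≈ 3.3 units.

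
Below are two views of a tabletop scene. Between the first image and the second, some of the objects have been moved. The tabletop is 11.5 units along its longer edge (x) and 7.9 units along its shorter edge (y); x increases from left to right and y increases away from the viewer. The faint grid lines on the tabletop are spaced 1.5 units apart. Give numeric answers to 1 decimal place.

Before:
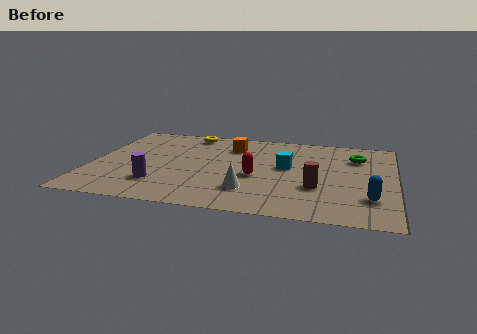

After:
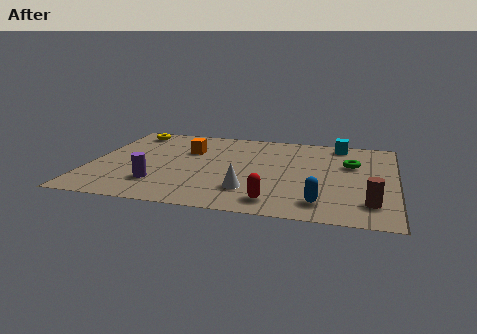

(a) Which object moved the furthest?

the cyan cube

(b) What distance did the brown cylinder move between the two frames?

2.2

The brown cylinder moved from about (8.6, 2.7) to (10.6, 1.7), a distance of √(2.0² + 1.0²) ≈ 2.2.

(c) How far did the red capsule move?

2.2

From (6.3, 3.3) to (7.1, 1.2), the red capsule covered √(0.8² + 2.1²) ≈ 2.2 units.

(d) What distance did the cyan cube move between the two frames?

3.2

The cyan cube moved from about (7.4, 4.4) to (9.3, 7.0), a distance of √(1.9² + 2.6²) ≈ 3.2.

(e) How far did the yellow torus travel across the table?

2.3

The yellow torus moved from about (3.5, 7.0) to (1.2, 6.8), a distance of √(2.3² + 0.2²) ≈ 2.3.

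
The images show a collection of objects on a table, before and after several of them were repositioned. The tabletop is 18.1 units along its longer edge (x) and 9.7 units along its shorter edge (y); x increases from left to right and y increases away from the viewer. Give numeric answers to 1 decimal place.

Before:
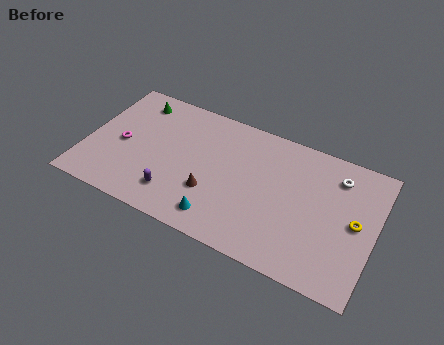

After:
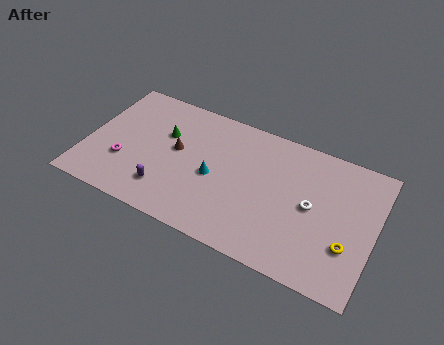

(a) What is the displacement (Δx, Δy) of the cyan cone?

(-0.7, 2.8)

From the two frames, the cyan cone sits at roughly (8.8, 1.6) before and (8.1, 4.4) after.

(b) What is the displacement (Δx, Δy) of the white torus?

(-1.3, -2.8)

The white torus was at about (15.5, 7.7) and moved to about (14.2, 4.9).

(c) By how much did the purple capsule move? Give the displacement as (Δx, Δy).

(-0.6, 0.1)

The purple capsule started near (5.9, 2.1) and ended near (5.3, 2.2).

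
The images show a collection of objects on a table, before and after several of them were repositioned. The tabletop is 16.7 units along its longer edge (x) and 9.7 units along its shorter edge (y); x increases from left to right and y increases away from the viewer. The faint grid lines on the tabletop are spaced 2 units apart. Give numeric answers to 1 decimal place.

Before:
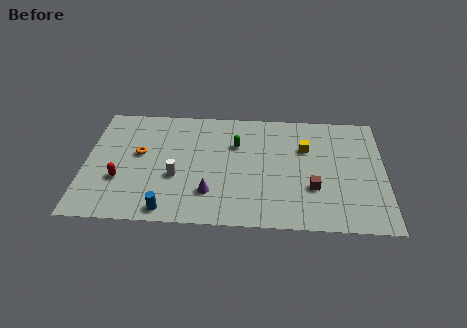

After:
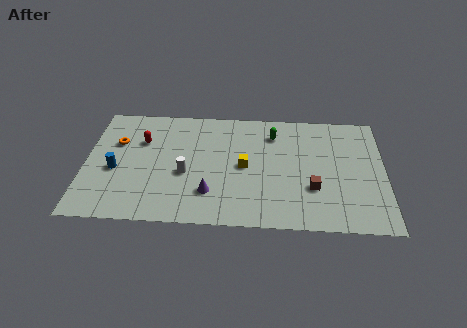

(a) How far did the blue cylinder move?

4.3

From (4.7, 1.0) to (1.7, 4.1), the blue cylinder covered √(3.0² + 3.1²) ≈ 4.3 units.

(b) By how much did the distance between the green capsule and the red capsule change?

+0.3

Before: roughly 7.2 units apart; after: 7.5. That's 0.3 units further apart.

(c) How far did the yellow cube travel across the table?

3.8

From (12.3, 6.5) to (8.9, 4.8), the yellow cube covered √(3.4² + 1.7²) ≈ 3.8 units.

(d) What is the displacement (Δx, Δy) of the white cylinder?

(0.5, 0.3)

The white cylinder started near (5.1, 3.7) and ended near (5.6, 4.0).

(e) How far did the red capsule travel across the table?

3.5

From (2.0, 3.3) to (3.1, 6.6), the red capsule covered √(1.1² + 3.3²) ≈ 3.5 units.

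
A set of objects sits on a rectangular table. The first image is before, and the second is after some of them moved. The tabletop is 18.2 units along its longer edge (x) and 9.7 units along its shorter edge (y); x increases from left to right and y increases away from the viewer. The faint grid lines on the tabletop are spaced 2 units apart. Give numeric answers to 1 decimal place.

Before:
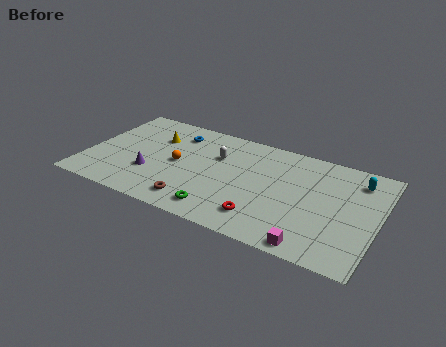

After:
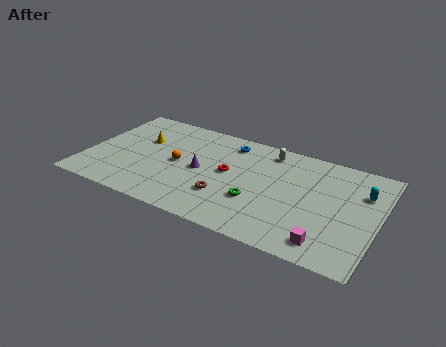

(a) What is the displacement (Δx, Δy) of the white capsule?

(3.1, 1.8)

The white capsule was at about (8.0, 6.5) and moved to about (11.1, 8.3).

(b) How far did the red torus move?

4.1

The red torus was near (11.4, 2.0) before and (8.9, 5.2) after, so it travelled √(2.5² + 3.2²) ≈ 4.1 units.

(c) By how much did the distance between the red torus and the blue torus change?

-5.5

They were about 8.4 units apart before and 2.9 after — 5.5 units closer together.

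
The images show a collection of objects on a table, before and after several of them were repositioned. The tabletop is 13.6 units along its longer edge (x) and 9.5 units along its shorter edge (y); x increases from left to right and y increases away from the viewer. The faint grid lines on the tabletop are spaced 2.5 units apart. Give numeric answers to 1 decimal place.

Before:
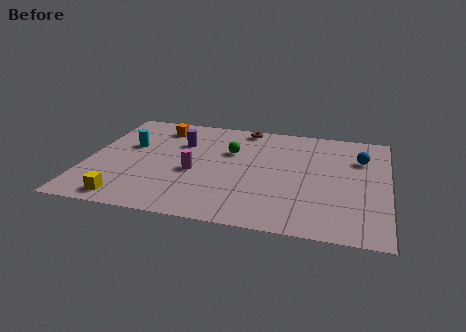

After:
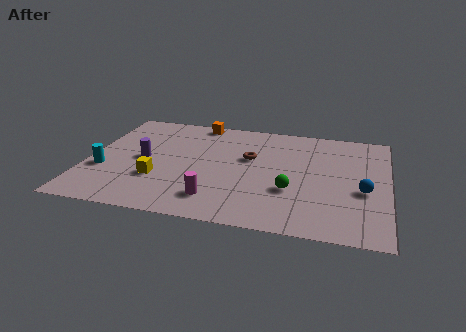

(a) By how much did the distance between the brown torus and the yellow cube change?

-4.1

Before: roughly 8.9 units apart; after: 4.8. That's 4.1 units closer together.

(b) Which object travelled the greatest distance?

the green sphere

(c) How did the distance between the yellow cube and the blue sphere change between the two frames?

-2.4

The distance was about 11.6 in the first image and 9.2 in the second, so they moved 2.4 units closer together.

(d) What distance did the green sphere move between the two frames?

4.1

From (6.4, 6.2) to (9.3, 3.3), the green sphere covered √(2.9² + 2.9²) ≈ 4.1 units.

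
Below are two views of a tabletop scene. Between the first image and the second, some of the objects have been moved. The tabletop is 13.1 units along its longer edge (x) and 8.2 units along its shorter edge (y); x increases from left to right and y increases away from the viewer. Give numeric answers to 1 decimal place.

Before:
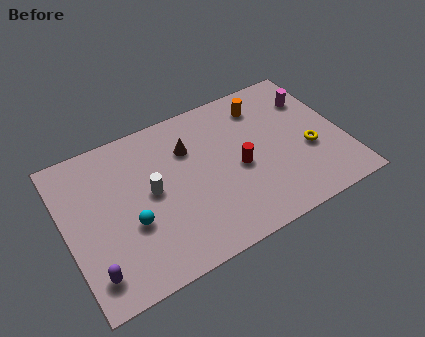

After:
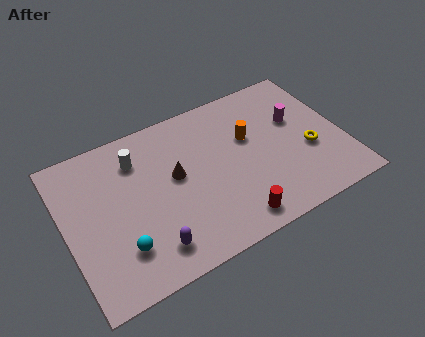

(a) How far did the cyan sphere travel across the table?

1.2

From (2.9, 3.1) to (2.3, 2.1), the cyan sphere covered √(0.6² + 1.0²) ≈ 1.2 units.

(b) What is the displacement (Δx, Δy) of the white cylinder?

(-0.4, 2.0)

The white cylinder started near (4.0, 4.3) and ended near (3.6, 6.3).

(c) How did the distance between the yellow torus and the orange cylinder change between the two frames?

-0.6

Before: roughly 3.8 units apart; after: 3.2. That's 0.6 units closer together.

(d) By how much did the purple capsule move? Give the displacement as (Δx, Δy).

(2.7, 0.0)

The purple capsule was at about (0.9, 1.5) and moved to about (3.6, 1.5).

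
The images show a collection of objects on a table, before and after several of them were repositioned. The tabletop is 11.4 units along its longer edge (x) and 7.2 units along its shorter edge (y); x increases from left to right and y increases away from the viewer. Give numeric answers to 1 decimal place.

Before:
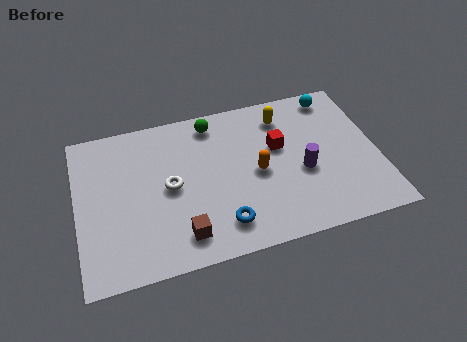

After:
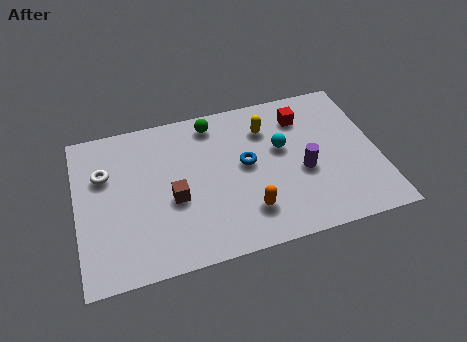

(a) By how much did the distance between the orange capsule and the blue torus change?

-0.3

The distance was about 2.5 in the first image and 2.2 in the second, so they moved 0.3 units closer together.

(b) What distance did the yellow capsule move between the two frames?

0.8

From (8.0, 5.8) to (7.3, 5.4), the yellow capsule covered √(0.7² + 0.4²) ≈ 0.8 units.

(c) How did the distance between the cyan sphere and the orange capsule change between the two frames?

-1.3

The distance was about 4.3 in the first image and 3.0 in the second, so they moved 1.3 units closer together.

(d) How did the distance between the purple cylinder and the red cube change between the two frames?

+1.0

The distance was about 1.6 in the first image and 2.6 in the second, so they moved 1.0 units further apart.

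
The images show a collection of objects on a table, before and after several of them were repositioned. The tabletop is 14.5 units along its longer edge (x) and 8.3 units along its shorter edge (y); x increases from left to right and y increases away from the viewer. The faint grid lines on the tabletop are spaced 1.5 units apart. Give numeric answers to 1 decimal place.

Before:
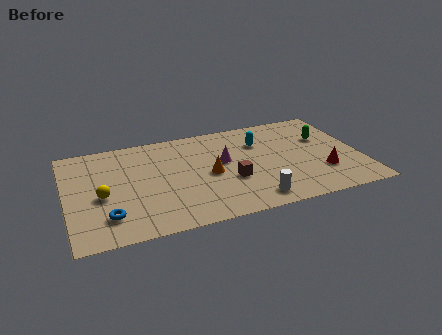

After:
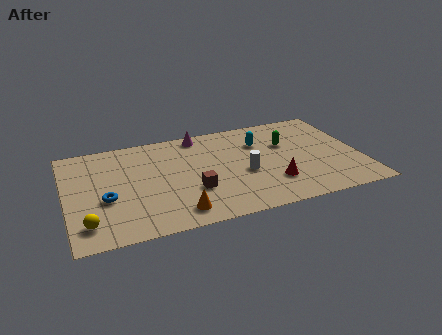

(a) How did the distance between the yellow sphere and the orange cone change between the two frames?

-1.0

They were about 5.3 units apart before and 4.3 after — 1.0 units closer together.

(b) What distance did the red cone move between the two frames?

2.5

From (12.5, 2.5) to (10.0, 2.3), the red cone covered √(2.5² + 0.2²) ≈ 2.5 units.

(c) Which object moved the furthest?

the orange cone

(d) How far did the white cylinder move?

2.3

From (8.9, 1.2) to (8.7, 3.5), the white cylinder covered √(0.2² + 2.3²) ≈ 2.3 units.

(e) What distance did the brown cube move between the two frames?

1.9

The brown cube was near (8.0, 3.1) before and (6.1, 2.8) after, so it travelled √(1.9² + 0.3²) ≈ 1.9 units.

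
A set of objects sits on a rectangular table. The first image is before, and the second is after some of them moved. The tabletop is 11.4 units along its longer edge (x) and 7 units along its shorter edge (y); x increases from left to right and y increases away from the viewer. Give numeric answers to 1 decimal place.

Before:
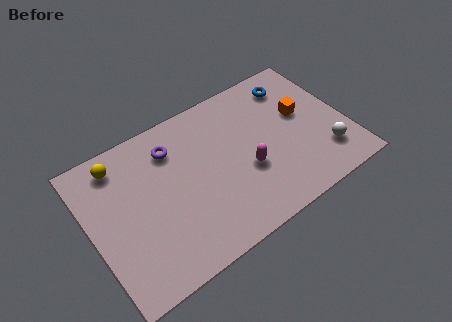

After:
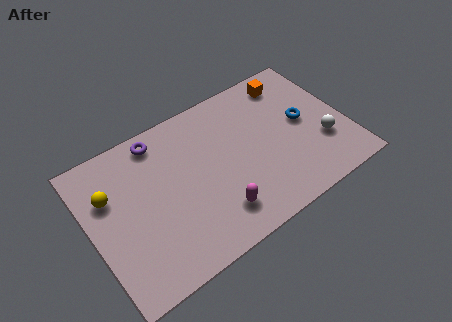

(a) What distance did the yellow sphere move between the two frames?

1.3

The yellow sphere was near (1.6, 5.9) before and (1.0, 4.7) after, so it travelled √(0.6² + 1.2²) ≈ 1.3 units.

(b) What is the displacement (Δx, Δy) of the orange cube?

(-0.2, 1.8)

From the two frames, the orange cube sits at roughly (9.6, 4.1) before and (9.4, 5.9) after.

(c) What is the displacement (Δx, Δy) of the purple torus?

(-0.5, 0.7)

The purple torus was at about (3.9, 5.4) and moved to about (3.4, 6.1).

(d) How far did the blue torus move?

2.0

From (9.5, 5.7) to (9.6, 3.7), the blue torus covered √(0.1² + 2.0²) ≈ 2.0 units.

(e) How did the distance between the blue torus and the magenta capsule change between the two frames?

+0.9

They were about 4.0 units apart before and 4.9 after — 0.9 units further apart.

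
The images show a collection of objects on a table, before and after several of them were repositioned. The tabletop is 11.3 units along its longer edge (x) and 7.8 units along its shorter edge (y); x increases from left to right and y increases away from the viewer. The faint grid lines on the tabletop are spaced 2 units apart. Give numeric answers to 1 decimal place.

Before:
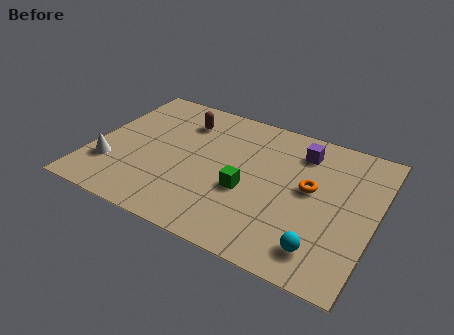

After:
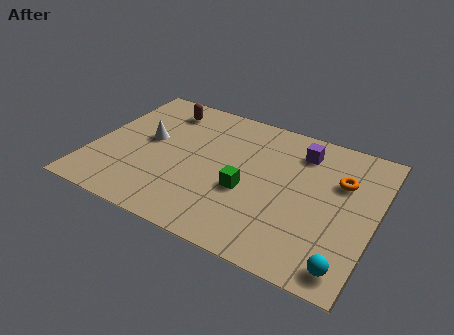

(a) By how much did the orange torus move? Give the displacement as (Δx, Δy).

(1.1, 0.9)

The orange torus started near (8.7, 4.3) and ended near (9.8, 5.2).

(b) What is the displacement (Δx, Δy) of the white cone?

(1.2, 2.1)

The white cone was at about (0.9, 2.2) and moved to about (2.1, 4.3).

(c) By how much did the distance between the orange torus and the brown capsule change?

+1.8

Before: roughly 5.7 units apart; after: 7.5. That's 1.8 units further apart.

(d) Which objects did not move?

the purple cube and the green cube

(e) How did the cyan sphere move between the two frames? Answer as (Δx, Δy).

(1.0, -0.4)

The cyan sphere was at about (9.5, 1.4) and moved to about (10.5, 1.0).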